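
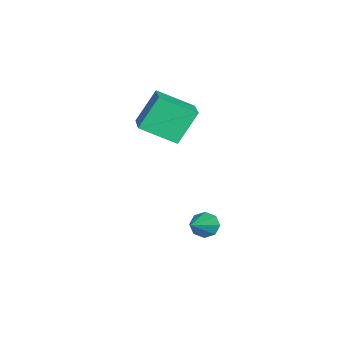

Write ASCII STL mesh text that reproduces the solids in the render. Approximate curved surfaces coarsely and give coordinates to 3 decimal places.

solid 
facet normal -0.816 0.183 -0.549
outer loop
vertex 1.293 2.122 -4.774
vertex 0.939 2.107 -4.253
vertex 1.251 2.555 -4.567
endloop
endfacet
facet normal 0.764 0.337 -0.550
outer loop
vertex 1.293 2.122 -4.774
vertex 1.251 2.555 -4.567
vertex 2.701 1.713 -3.067
endloop
endfacet
facet normal -0.816 0.184 -0.548
outer loop
vertex 1.251 2.555 -4.567
vertex 0.939 2.107 -4.253
vertex 1.027 2.727 -4.176
endloop
endfacet
facet normal 0.544 0.837 -0.056
outer loop
vertex 1.251 2.555 -4.567
vertex 1.027 2.727 -4.176
vertex 2.701 1.713 -3.067
endloop
endfacet
facet normal -0.816 0.184 -0.549
outer loop
vertex 1.027 2.727 -4.176
vertex 0.939 2.107 -4.253
vertex 0.751 2.535 -3.83
endloop
endfacet
facet normal 0.128 0.820 0.557
outer loop
vertex 1.027 2.727 -4.176
vertex 0.751 2.535 -3.83
vertex 2.701 1.713 -3.067
endloop
endfacet
facet normal -0.815 0.184 -0.549
outer loop
vertex 0.751 2.535 -3.83
vertex 0.939 2.107 -4.253
vertex 0.585 2.093 -3.732
endloop
endfacet
facet normal -0.238 0.295 0.926
outer loop
vertex 0.751 2.535 -3.83
vertex 0.585 2.093 -3.732
vertex 2.701 1.713 -3.067
endloop
endfacet
facet normal -0.816 0.182 -0.549
outer loop
vertex 0.585 2.093 -3.732
vertex 0.939 2.107 -4.253
vertex 0.627 1.66 -3.938
endloop
endfacet
facet normal -0.340 -0.431 0.836
outer loop
vertex 0.585 2.093 -3.732
vertex 0.627 1.66 -3.938
vertex 2.701 1.713 -3.067
endloop
endfacet
facet normal -0.816 0.182 -0.549
outer loop
vertex 0.627 1.66 -3.938
vertex 0.939 2.107 -4.253
vertex 0.852 1.488 -4.329
endloop
endfacet
facet normal -0.120 -0.932 0.341
outer loop
vertex 0.627 1.66 -3.938
vertex 0.852 1.488 -4.329
vertex 2.701 1.713 -3.067
endloop
endfacet
facet normal -0.816 0.182 -0.548
outer loop
vertex 0.852 1.488 -4.329
vertex 0.939 2.107 -4.253
vertex 1.127 1.68 -4.675
endloop
endfacet
facet normal 0.297 -0.915 -0.272
outer loop
vertex 0.852 1.488 -4.329
vertex 1.127 1.68 -4.675
vertex 2.701 1.713 -3.067
endloop
endfacet
facet normal -0.816 0.183 -0.549
outer loop
vertex 1.127 1.68 -4.675
vertex 0.939 2.107 -4.253
vertex 1.293 2.122 -4.774
endloop
endfacet
facet normal 0.662 -0.392 -0.640
outer loop
vertex 1.127 1.68 -4.675
vertex 1.293 2.122 -4.774
vertex 2.701 1.713 -3.067
endloop
endfacet
facet normal -0.349 0.436 0.830
outer loop
vertex -2.388 -0.193 1.41
vertex -0.974 0.093 1.854
vertex -2.44 1.373 0.566
endloop
endfacet
facet normal -0.937 -0.190 -0.294
outer loop
vertex -1.826 0.607 -0.894
vertex -2.388 -0.193 1.41
vertex -2.44 1.373 0.566
endloop
endfacet
facet normal -0.349 0.435 0.830
outer loop
vertex -2.44 1.373 0.566
vertex -0.974 0.093 1.854
vertex -1.026 1.659 1.011
endloop
endfacet
facet normal -0.029 0.880 -0.474
outer loop
vertex -1.026 1.659 1.011
vertex -1.826 0.607 -0.894
vertex -2.44 1.373 0.566
endloop
endfacet
facet normal 0.029 -0.880 0.474
outer loop
vertex -2.388 -0.193 1.41
vertex -0.36 -0.673 0.394
vertex -0.974 0.093 1.854
endloop
endfacet
facet normal -0.937 -0.190 -0.294
outer loop
vertex -1.774 -0.959 -0.051
vertex -2.388 -0.193 1.41
vertex -1.826 0.607 -0.894
endloop
endfacet
facet normal 0.029 -0.880 0.474
outer loop
vertex -1.774 -0.959 -0.051
vertex -0.36 -0.673 0.394
vertex -2.388 -0.193 1.41
endloop
endfacet
facet normal 0.937 0.190 0.294
outer loop
vertex -0.974 0.093 1.854
vertex -0.36 -0.673 0.394
vertex -1.026 1.659 1.011
endloop
endfacet
facet normal -0.029 0.880 -0.474
outer loop
vertex -0.412 0.893 -0.45
vertex -1.826 0.607 -0.894
vertex -1.026 1.659 1.011
endloop
endfacet
facet normal 0.937 0.190 0.294
outer loop
vertex -1.026 1.659 1.011
vertex -0.36 -0.673 0.394
vertex -0.412 0.893 -0.45
endloop
endfacet
facet normal 0.349 -0.435 -0.830
outer loop
vertex -0.412 0.893 -0.45
vertex -1.774 -0.959 -0.051
vertex -1.826 0.607 -0.894
endloop
endfacet
facet normal 0.349 -0.436 -0.830
outer loop
vertex -0.36 -0.673 0.394
vertex -1.774 -0.959 -0.051
vertex -0.412 0.893 -0.45
endloop
endfacet

endsolid


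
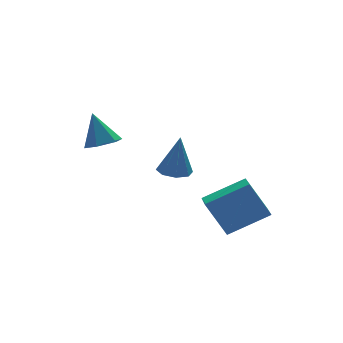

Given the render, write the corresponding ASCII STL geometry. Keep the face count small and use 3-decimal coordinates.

solid 
facet normal -0.137 0.009 -0.990
outer loop
vertex 0.423 -1.008 0.036
vertex -0.278 -1.381 0.13
vertex -0.043 -0.617 0.104
endloop
endfacet
facet normal 0.642 0.719 0.265
outer loop
vertex 0.423 -1.008 0.036
vertex -0.043 -0.617 0.104
vertex -0.002 -1.399 2.13
endloop
endfacet
facet normal -0.137 0.008 -0.991
outer loop
vertex -0.043 -0.617 0.104
vertex -0.278 -1.381 0.13
vertex -0.647 -0.674 0.187
endloop
endfacet
facet normal -0.038 0.932 0.361
outer loop
vertex -0.043 -0.617 0.104
vertex -0.647 -0.674 0.187
vertex -0.002 -1.399 2.13
endloop
endfacet
facet normal -0.136 0.009 -0.991
outer loop
vertex -0.647 -0.674 0.187
vertex -0.278 -1.381 0.13
vertex -1.035 -1.145 0.236
endloop
endfacet
facet normal -0.668 0.597 0.444
outer loop
vertex -0.647 -0.674 0.187
vertex -1.035 -1.145 0.236
vertex -0.002 -1.399 2.13
endloop
endfacet
facet normal -0.136 0.009 -0.991
outer loop
vertex -1.035 -1.145 0.236
vertex -0.278 -1.381 0.13
vertex -0.979 -1.754 0.223
endloop
endfacet
facet normal -0.879 -0.091 0.467
outer loop
vertex -1.035 -1.145 0.236
vertex -0.979 -1.754 0.223
vertex -0.002 -1.399 2.13
endloop
endfacet
facet normal -0.137 0.010 -0.991
outer loop
vertex -0.979 -1.754 0.223
vertex -0.278 -1.381 0.13
vertex -0.513 -2.145 0.155
endloop
endfacet
facet normal -0.548 -0.726 0.416
outer loop
vertex -0.979 -1.754 0.223
vertex -0.513 -2.145 0.155
vertex -0.002 -1.399 2.13
endloop
endfacet
facet normal -0.137 0.010 -0.991
outer loop
vertex -0.513 -2.145 0.155
vertex -0.278 -1.381 0.13
vertex 0.091 -2.089 0.072
endloop
endfacet
facet normal 0.131 -0.938 0.320
outer loop
vertex -0.513 -2.145 0.155
vertex 0.091 -2.089 0.072
vertex -0.002 -1.399 2.13
endloop
endfacet
facet normal -0.137 0.010 -0.991
outer loop
vertex 0.091 -2.089 0.072
vertex -0.278 -1.381 0.13
vertex 0.479 -1.618 0.023
endloop
endfacet
facet normal 0.762 -0.603 0.237
outer loop
vertex 0.091 -2.089 0.072
vertex 0.479 -1.618 0.023
vertex -0.002 -1.399 2.13
endloop
endfacet
facet normal -0.137 0.009 -0.990
outer loop
vertex 0.479 -1.618 0.023
vertex -0.278 -1.381 0.13
vertex 0.423 -1.008 0.036
endloop
endfacet
facet normal 0.973 0.085 0.213
outer loop
vertex 0.479 -1.618 0.023
vertex 0.423 -1.008 0.036
vertex -0.002 -1.399 2.13
endloop
endfacet
facet normal -0.390 0.319 0.864
outer loop
vertex 2.713 -2.583 -0.733
vertex 3.01 -1.523 -0.991
vertex 0.771 -2.278 -1.722
endloop
endfacet
facet normal -0.263 -0.937 0.228
outer loop
vertex 1.55 -2.917 -3.449
vertex 2.713 -2.583 -0.733
vertex 0.771 -2.278 -1.722
endloop
endfacet
facet normal -0.390 0.319 0.864
outer loop
vertex 0.771 -2.278 -1.722
vertex 3.01 -1.523 -0.991
vertex 1.068 -1.219 -1.979
endloop
endfacet
facet normal -0.883 0.138 -0.449
outer loop
vertex 1.068 -1.219 -1.979
vertex 1.55 -2.917 -3.449
vertex 0.771 -2.278 -1.722
endloop
endfacet
facet normal 0.883 -0.138 0.449
outer loop
vertex 2.713 -2.583 -0.733
vertex 3.789 -2.162 -2.718
vertex 3.01 -1.523 -0.991
endloop
endfacet
facet normal -0.263 -0.938 0.228
outer loop
vertex 3.492 -3.221 -2.461
vertex 2.713 -2.583 -0.733
vertex 1.55 -2.917 -3.449
endloop
endfacet
facet normal 0.883 -0.139 0.449
outer loop
vertex 3.492 -3.221 -2.461
vertex 3.789 -2.162 -2.718
vertex 2.713 -2.583 -0.733
endloop
endfacet
facet normal 0.263 0.937 -0.228
outer loop
vertex 3.01 -1.523 -0.991
vertex 3.789 -2.162 -2.718
vertex 1.068 -1.219 -1.979
endloop
endfacet
facet normal -0.883 0.138 -0.449
outer loop
vertex 1.847 -1.857 -3.707
vertex 1.55 -2.917 -3.449
vertex 1.068 -1.219 -1.979
endloop
endfacet
facet normal 0.263 0.938 -0.228
outer loop
vertex 1.068 -1.219 -1.979
vertex 3.789 -2.162 -2.718
vertex 1.847 -1.857 -3.707
endloop
endfacet
facet normal 0.390 -0.319 -0.864
outer loop
vertex 1.847 -1.857 -3.707
vertex 3.492 -3.221 -2.461
vertex 1.55 -2.917 -3.449
endloop
endfacet
facet normal 0.390 -0.319 -0.864
outer loop
vertex 3.789 -2.162 -2.718
vertex 3.492 -3.221 -2.461
vertex 1.847 -1.857 -3.707
endloop
endfacet
facet normal 0.125 -0.437 -0.891
outer loop
vertex -0.912 3.335 -0.143
vertex -1.798 3.386 -0.292
vertex -1.259 4.06 -0.547
endloop
endfacet
facet normal 0.790 0.540 0.291
outer loop
vertex -0.912 3.335 -0.143
vertex -1.259 4.06 -0.547
vertex -2.022 4.174 1.312
endloop
endfacet
facet normal 0.125 -0.437 -0.891
outer loop
vertex -1.259 4.06 -0.547
vertex -1.798 3.386 -0.292
vertex -2.145 4.111 -0.696
endloop
endfacet
facet normal 0.063 0.997 -0.035
outer loop
vertex -1.259 4.06 -0.547
vertex -2.145 4.111 -0.696
vertex -2.022 4.174 1.312
endloop
endfacet
facet normal 0.123 -0.437 -0.891
outer loop
vertex -2.145 4.111 -0.696
vertex -1.798 3.386 -0.292
vertex -2.684 3.438 -0.44
endloop
endfacet
facet normal -0.775 0.631 0.028
outer loop
vertex -2.145 4.111 -0.696
vertex -2.684 3.438 -0.44
vertex -2.022 4.174 1.312
endloop
endfacet
facet normal 0.123 -0.437 -0.891
outer loop
vertex -2.684 3.438 -0.44
vertex -1.798 3.386 -0.292
vertex -2.337 2.713 -0.036
endloop
endfacet
facet normal -0.888 -0.193 0.417
outer loop
vertex -2.684 3.438 -0.44
vertex -2.337 2.713 -0.036
vertex -2.022 4.174 1.312
endloop
endfacet
facet normal 0.124 -0.438 -0.890
outer loop
vertex -2.337 2.713 -0.036
vertex -1.798 3.386 -0.292
vertex -1.451 2.661 0.113
endloop
endfacet
facet normal -0.163 -0.650 0.742
outer loop
vertex -2.337 2.713 -0.036
vertex -1.451 2.661 0.113
vertex -2.022 4.174 1.312
endloop
endfacet
facet normal 0.125 -0.438 -0.890
outer loop
vertex -1.451 2.661 0.113
vertex -1.798 3.386 -0.292
vertex -0.912 3.335 -0.143
endloop
endfacet
facet normal 0.677 -0.283 0.680
outer loop
vertex -1.451 2.661 0.113
vertex -0.912 3.335 -0.143
vertex -2.022 4.174 1.312
endloop
endfacet

endsolid


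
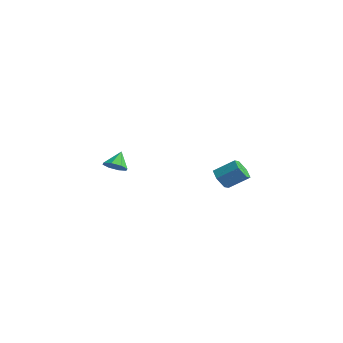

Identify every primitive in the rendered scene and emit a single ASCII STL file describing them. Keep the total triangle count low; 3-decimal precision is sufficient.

solid 
facet normal -0.466 -0.682 -0.564
outer loop
vertex 3.213 3.066 -0.813
vertex 2.628 3.234 -0.532
vertex 2.837 3.549 -1.086
endloop
endfacet
facet normal 0.684 0.126 -0.718
outer loop
vertex 3.213 3.066 -0.813
vertex 2.837 3.549 -1.086
vertex 3.796 3.918 -0.108
endloop
endfacet
facet normal 0.684 0.126 -0.718
outer loop
vertex 3.796 3.918 -0.108
vertex 2.837 3.549 -1.086
vertex 3.42 4.401 -0.381
endloop
endfacet
facet normal 0.466 0.682 0.564
outer loop
vertex 3.796 3.918 -0.108
vertex 3.42 4.401 -0.381
vertex 3.212 4.086 0.172
endloop
endfacet
facet normal -0.467 -0.681 -0.564
outer loop
vertex 2.837 3.549 -1.086
vertex 2.628 3.234 -0.532
vertex 2.253 3.717 -0.805
endloop
endfacet
facet normal -0.145 0.688 -0.712
outer loop
vertex 2.837 3.549 -1.086
vertex 2.253 3.717 -0.805
vertex 3.42 4.401 -0.381
endloop
endfacet
facet normal -0.145 0.688 -0.712
outer loop
vertex 3.42 4.401 -0.381
vertex 2.253 3.717 -0.805
vertex 2.836 4.569 -0.1
endloop
endfacet
facet normal 0.467 0.681 0.564
outer loop
vertex 3.42 4.401 -0.381
vertex 2.836 4.569 -0.1
vertex 3.212 4.086 0.172
endloop
endfacet
facet normal -0.466 -0.681 -0.564
outer loop
vertex 2.253 3.717 -0.805
vertex 2.628 3.234 -0.532
vertex 2.044 3.402 -0.252
endloop
endfacet
facet normal -0.828 0.561 0.007
outer loop
vertex 2.253 3.717 -0.805
vertex 2.044 3.402 -0.252
vertex 2.836 4.569 -0.1
endloop
endfacet
facet normal -0.828 0.561 0.007
outer loop
vertex 2.836 4.569 -0.1
vertex 2.044 3.402 -0.252
vertex 2.627 4.254 0.453
endloop
endfacet
facet normal 0.467 0.681 0.564
outer loop
vertex 2.836 4.569 -0.1
vertex 2.627 4.254 0.453
vertex 3.212 4.086 0.172
endloop
endfacet
facet normal -0.466 -0.682 -0.564
outer loop
vertex 2.044 3.402 -0.252
vertex 2.628 3.234 -0.532
vertex 2.42 2.919 0.021
endloop
endfacet
facet normal -0.684 -0.126 0.718
outer loop
vertex 2.044 3.402 -0.252
vertex 2.42 2.919 0.021
vertex 2.627 4.254 0.453
endloop
endfacet
facet normal -0.684 -0.126 0.718
outer loop
vertex 2.627 4.254 0.453
vertex 2.42 2.919 0.021
vertex 3.003 3.771 0.726
endloop
endfacet
facet normal 0.466 0.682 0.564
outer loop
vertex 2.627 4.254 0.453
vertex 3.003 3.771 0.726
vertex 3.212 4.086 0.172
endloop
endfacet
facet normal -0.467 -0.681 -0.564
outer loop
vertex 2.42 2.919 0.021
vertex 2.628 3.234 -0.532
vertex 3.004 2.751 -0.26
endloop
endfacet
facet normal 0.145 -0.688 0.712
outer loop
vertex 2.42 2.919 0.021
vertex 3.004 2.751 -0.26
vertex 3.003 3.771 0.726
endloop
endfacet
facet normal 0.145 -0.688 0.712
outer loop
vertex 3.003 3.771 0.726
vertex 3.004 2.751 -0.26
vertex 3.587 3.603 0.445
endloop
endfacet
facet normal 0.467 0.681 0.564
outer loop
vertex 3.003 3.771 0.726
vertex 3.587 3.603 0.445
vertex 3.212 4.086 0.172
endloop
endfacet
facet normal -0.467 -0.681 -0.564
outer loop
vertex 3.004 2.751 -0.26
vertex 2.628 3.234 -0.532
vertex 3.213 3.066 -0.813
endloop
endfacet
facet normal 0.828 -0.561 -0.007
outer loop
vertex 3.004 2.751 -0.26
vertex 3.213 3.066 -0.813
vertex 3.587 3.603 0.445
endloop
endfacet
facet normal 0.828 -0.561 -0.007
outer loop
vertex 3.587 3.603 0.445
vertex 3.213 3.066 -0.813
vertex 3.796 3.918 -0.108
endloop
endfacet
facet normal 0.466 0.681 0.564
outer loop
vertex 3.587 3.603 0.445
vertex 3.796 3.918 -0.108
vertex 3.212 4.086 0.172
endloop
endfacet
facet normal 0.332 -0.544 -0.771
outer loop
vertex -3.146 1.027 -1.098
vertex -3.772 1.019 -1.362
vertex -3.232 1.428 -1.418
endloop
endfacet
facet normal 0.632 0.561 0.534
outer loop
vertex -3.146 1.027 -1.098
vertex -3.232 1.428 -1.418
vertex -4.128 1.601 -0.538
endloop
endfacet
facet normal 0.333 -0.545 -0.770
outer loop
vertex -3.232 1.428 -1.418
vertex -3.772 1.019 -1.362
vertex -3.635 1.589 -1.706
endloop
endfacet
facet normal 0.296 0.948 0.115
outer loop
vertex -3.232 1.428 -1.418
vertex -3.635 1.589 -1.706
vertex -4.128 1.601 -0.538
endloop
endfacet
facet normal 0.332 -0.545 -0.770
outer loop
vertex -3.635 1.589 -1.706
vertex -3.772 1.019 -1.362
vertex -4.118 1.416 -1.792
endloop
endfacet
facet normal -0.311 0.940 -0.141
outer loop
vertex -3.635 1.589 -1.706
vertex -4.118 1.416 -1.792
vertex -4.128 1.601 -0.538
endloop
endfacet
facet normal 0.332 -0.545 -0.770
outer loop
vertex -4.118 1.416 -1.792
vertex -3.772 1.019 -1.362
vertex -4.399 1.01 -1.626
endloop
endfacet
facet normal -0.835 0.543 -0.087
outer loop
vertex -4.118 1.416 -1.792
vertex -4.399 1.01 -1.626
vertex -4.128 1.601 -0.538
endloop
endfacet
facet normal 0.332 -0.545 -0.770
outer loop
vertex -4.399 1.01 -1.626
vertex -3.772 1.019 -1.362
vertex -4.313 0.61 -1.306
endloop
endfacet
facet normal -0.969 -0.011 0.247
outer loop
vertex -4.399 1.01 -1.626
vertex -4.313 0.61 -1.306
vertex -4.128 1.601 -0.538
endloop
endfacet
facet normal 0.332 -0.544 -0.770
outer loop
vertex -4.313 0.61 -1.306
vertex -3.772 1.019 -1.362
vertex -3.91 0.448 -1.018
endloop
endfacet
facet normal -0.634 -0.396 0.664
outer loop
vertex -4.313 0.61 -1.306
vertex -3.91 0.448 -1.018
vertex -4.128 1.601 -0.538
endloop
endfacet
facet normal 0.332 -0.544 -0.770
outer loop
vertex -3.91 0.448 -1.018
vertex -3.772 1.019 -1.362
vertex -3.427 0.621 -0.932
endloop
endfacet
facet normal -0.025 -0.388 0.921
outer loop
vertex -3.91 0.448 -1.018
vertex -3.427 0.621 -0.932
vertex -4.128 1.601 -0.538
endloop
endfacet
facet normal 0.332 -0.545 -0.770
outer loop
vertex -3.427 0.621 -0.932
vertex -3.772 1.019 -1.362
vertex -3.146 1.027 -1.098
endloop
endfacet
facet normal 0.499 0.009 0.866
outer loop
vertex -3.427 0.621 -0.932
vertex -3.146 1.027 -1.098
vertex -4.128 1.601 -0.538
endloop
endfacet

endsolid


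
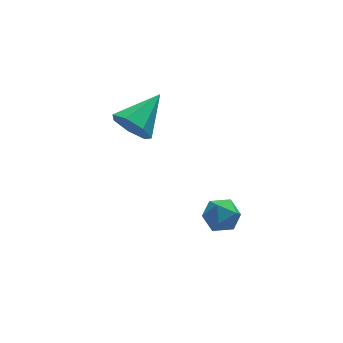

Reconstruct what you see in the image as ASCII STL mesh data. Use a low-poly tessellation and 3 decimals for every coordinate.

solid 
facet normal 0.372 -0.109 0.922
outer loop
vertex 2.138 -2.866 -2.583
vertex 1.393 -3.291 -2.333
vertex 2.081 -3.754 -2.665
endloop
endfacet
facet normal 0.894 -0.098 0.437
outer loop
vertex 2.138 -2.866 -2.583
vertex 2.081 -3.754 -2.665
vertex 2.453 -3.268 -3.317
endloop
endfacet
facet normal 0.851 0.519 0.081
outer loop
vertex 2.138 -2.866 -2.583
vertex 2.453 -3.268 -3.317
vertex 1.994 -2.505 -3.388
endloop
endfacet
facet normal 0.302 0.889 0.345
outer loop
vertex 2.138 -2.866 -2.583
vertex 1.994 -2.505 -3.388
vertex 1.339 -2.518 -2.78
endloop
endfacet
facet normal 0.005 0.501 0.866
outer loop
vertex 2.138 -2.866 -2.583
vertex 1.339 -2.518 -2.78
vertex 1.393 -3.291 -2.333
endloop
endfacet
facet normal 0.777 -0.629 -0.025
outer loop
vertex 2.453 -3.268 -3.317
vertex 2.081 -3.754 -2.665
vertex 1.901 -3.942 -3.52
endloop
endfacet
facet normal -0.069 -0.647 0.759
outer loop
vertex 2.081 -3.754 -2.665
vertex 1.393 -3.291 -2.333
vertex 1.246 -3.955 -2.912
endloop
endfacet
facet normal -0.661 0.340 0.668
outer loop
vertex 1.393 -3.291 -2.333
vertex 1.339 -2.518 -2.78
vertex 0.787 -3.192 -2.983
endloop
endfacet
facet normal -0.181 0.968 -0.175
outer loop
vertex 1.339 -2.518 -2.78
vertex 1.994 -2.505 -3.388
vertex 1.159 -2.706 -3.635
endloop
endfacet
facet normal 0.707 0.369 -0.603
outer loop
vertex 1.994 -2.505 -3.388
vertex 2.453 -3.268 -3.317
vertex 1.847 -3.169 -3.967
endloop
endfacet
facet normal -0.302 -0.889 -0.345
outer loop
vertex 1.102 -3.594 -3.717
vertex 1.901 -3.942 -3.52
vertex 1.246 -3.955 -2.912
endloop
endfacet
facet normal -0.851 -0.519 -0.081
outer loop
vertex 1.102 -3.594 -3.717
vertex 1.246 -3.955 -2.912
vertex 0.787 -3.192 -2.983
endloop
endfacet
facet normal -0.894 0.098 -0.437
outer loop
vertex 1.102 -3.594 -3.717
vertex 0.787 -3.192 -2.983
vertex 1.159 -2.706 -3.635
endloop
endfacet
facet normal -0.372 0.109 -0.922
outer loop
vertex 1.102 -3.594 -3.717
vertex 1.159 -2.706 -3.635
vertex 1.847 -3.169 -3.967
endloop
endfacet
facet normal -0.005 -0.501 -0.866
outer loop
vertex 1.102 -3.594 -3.717
vertex 1.847 -3.169 -3.967
vertex 1.901 -3.942 -3.52
endloop
endfacet
facet normal 0.181 -0.968 0.175
outer loop
vertex 1.246 -3.955 -2.912
vertex 1.901 -3.942 -3.52
vertex 2.081 -3.754 -2.665
endloop
endfacet
facet normal -0.707 -0.369 0.603
outer loop
vertex 0.787 -3.192 -2.983
vertex 1.246 -3.955 -2.912
vertex 1.393 -3.291 -2.333
endloop
endfacet
facet normal -0.777 0.629 0.025
outer loop
vertex 1.159 -2.706 -3.635
vertex 0.787 -3.192 -2.983
vertex 1.339 -2.518 -2.78
endloop
endfacet
facet normal 0.069 0.647 -0.759
outer loop
vertex 1.847 -3.169 -3.967
vertex 1.159 -2.706 -3.635
vertex 1.994 -2.505 -3.388
endloop
endfacet
facet normal 0.661 -0.340 -0.668
outer loop
vertex 1.901 -3.942 -3.52
vertex 1.847 -3.169 -3.967
vertex 2.453 -3.268 -3.317
endloop
endfacet
facet normal -0.755 -0.494 -0.430
outer loop
vertex -0.08 1.907 -2.064
vertex -0.642 1.998 -1.182
vertex -0.602 2.652 -2.003
endloop
endfacet
facet normal 0.595 0.471 -0.651
outer loop
vertex -0.08 1.907 -2.064
vertex -0.602 2.652 -2.003
vertex 0.982 3.062 -0.258
endloop
endfacet
facet normal -0.755 -0.494 -0.431
outer loop
vertex -0.602 2.652 -2.003
vertex -0.642 1.998 -1.182
vertex -1.154 2.904 -1.324
endloop
endfacet
facet normal 0.075 0.953 -0.292
outer loop
vertex -0.602 2.652 -2.003
vertex -1.154 2.904 -1.324
vertex 0.982 3.062 -0.258
endloop
endfacet
facet normal -0.756 -0.494 -0.430
outer loop
vertex -1.154 2.904 -1.324
vertex -0.642 1.998 -1.182
vertex -1.321 2.475 -0.537
endloop
endfacet
facet normal -0.272 0.868 0.416
outer loop
vertex -1.154 2.904 -1.324
vertex -1.321 2.475 -0.537
vertex 0.982 3.062 -0.258
endloop
endfacet
facet normal -0.756 -0.494 -0.430
outer loop
vertex -1.321 2.475 -0.537
vertex -0.642 1.998 -1.182
vertex -0.976 1.687 -0.237
endloop
endfacet
facet normal -0.185 0.278 0.943
outer loop
vertex -1.321 2.475 -0.537
vertex -0.976 1.687 -0.237
vertex 0.982 3.062 -0.258
endloop
endfacet
facet normal -0.756 -0.494 -0.430
outer loop
vertex -0.976 1.687 -0.237
vertex -0.642 1.998 -1.182
vertex -0.38 1.133 -0.648
endloop
endfacet
facet normal 0.269 -0.370 0.889
outer loop
vertex -0.976 1.687 -0.237
vertex -0.38 1.133 -0.648
vertex 0.982 3.062 -0.258
endloop
endfacet
facet normal -0.755 -0.495 -0.431
outer loop
vertex -0.38 1.133 -0.648
vertex -0.642 1.998 -1.182
vertex 0.019 1.232 -1.461
endloop
endfacet
facet normal 0.751 -0.590 0.297
outer loop
vertex -0.38 1.133 -0.648
vertex 0.019 1.232 -1.461
vertex 0.982 3.062 -0.258
endloop
endfacet
facet normal -0.755 -0.495 -0.430
outer loop
vertex 0.019 1.232 -1.461
vertex -0.642 1.998 -1.182
vertex -0.08 1.907 -2.064
endloop
endfacet
facet normal 0.896 -0.216 -0.389
outer loop
vertex 0.019 1.232 -1.461
vertex -0.08 1.907 -2.064
vertex 0.982 3.062 -0.258
endloop
endfacet

endsolid


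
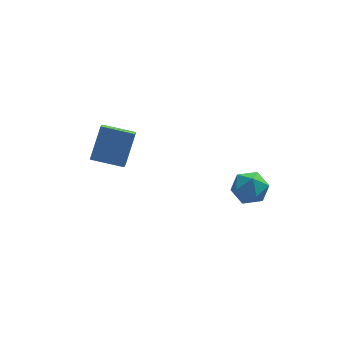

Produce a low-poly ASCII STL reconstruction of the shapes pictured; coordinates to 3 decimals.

solid 
facet normal -0.937 0.293 0.188
outer loop
vertex -4.226 2.962 0.849
vertex -4.074 3.898 0.147
vertex -4.834 1.96 -0.621
endloop
endfacet
facet normal -0.129 -0.794 0.594
outer loop
vertex -3.306 1.482 -0.927
vertex -4.226 2.962 0.849
vertex -4.834 1.96 -0.621
endloop
endfacet
facet normal -0.937 0.293 0.188
outer loop
vertex -4.834 1.96 -0.621
vertex -4.074 3.898 0.147
vertex -4.682 2.896 -1.323
endloop
endfacet
facet normal -0.323 -0.534 -0.781
outer loop
vertex -4.682 2.896 -1.323
vertex -3.306 1.482 -0.927
vertex -4.834 1.96 -0.621
endloop
endfacet
facet normal 0.323 0.534 0.781
outer loop
vertex -4.226 2.962 0.849
vertex -2.546 3.42 -0.159
vertex -4.074 3.898 0.147
endloop
endfacet
facet normal -0.129 -0.794 0.594
outer loop
vertex -2.698 2.484 0.543
vertex -4.226 2.962 0.849
vertex -3.306 1.482 -0.927
endloop
endfacet
facet normal 0.323 0.534 0.781
outer loop
vertex -2.698 2.484 0.543
vertex -2.546 3.42 -0.159
vertex -4.226 2.962 0.849
endloop
endfacet
facet normal 0.129 0.794 -0.594
outer loop
vertex -4.074 3.898 0.147
vertex -2.546 3.42 -0.159
vertex -4.682 2.896 -1.323
endloop
endfacet
facet normal -0.323 -0.534 -0.781
outer loop
vertex -3.154 2.418 -1.629
vertex -3.306 1.482 -0.927
vertex -4.682 2.896 -1.323
endloop
endfacet
facet normal 0.129 0.794 -0.594
outer loop
vertex -4.682 2.896 -1.323
vertex -2.546 3.42 -0.159
vertex -3.154 2.418 -1.629
endloop
endfacet
facet normal 0.937 -0.293 -0.188
outer loop
vertex -3.154 2.418 -1.629
vertex -2.698 2.484 0.543
vertex -3.306 1.482 -0.927
endloop
endfacet
facet normal 0.937 -0.293 -0.188
outer loop
vertex -2.546 3.42 -0.159
vertex -2.698 2.484 0.543
vertex -3.154 2.418 -1.629
endloop
endfacet
facet normal -0.004 0.377 0.926
outer loop
vertex 1.456 -1.573 0.818
vertex 2.056 -2.25 1.096
vertex 2.39 -1.429 0.763
endloop
endfacet
facet normal -0.111 0.890 0.442
outer loop
vertex 1.456 -1.573 0.818
vertex 2.39 -1.429 0.763
vertex 1.826 -1.149 0.057
endloop
endfacet
facet normal -0.691 0.720 0.065
outer loop
vertex 1.456 -1.573 0.818
vertex 1.826 -1.149 0.057
vertex 1.143 -1.796 -0.047
endloop
endfacet
facet normal -0.944 0.100 0.316
outer loop
vertex 1.456 -1.573 0.818
vertex 1.143 -1.796 -0.047
vertex 1.286 -2.477 0.595
endloop
endfacet
facet normal -0.519 -0.112 0.848
outer loop
vertex 1.456 -1.573 0.818
vertex 1.286 -2.477 0.595
vertex 2.056 -2.25 1.096
endloop
endfacet
facet normal 0.447 0.895 -0.002
outer loop
vertex 1.826 -1.149 0.057
vertex 2.39 -1.429 0.763
vertex 2.654 -1.563 -0.135
endloop
endfacet
facet normal 0.621 0.064 0.781
outer loop
vertex 2.39 -1.429 0.763
vertex 2.056 -2.25 1.096
vertex 2.797 -2.244 0.507
endloop
endfacet
facet normal -0.211 -0.726 0.654
outer loop
vertex 2.056 -2.25 1.096
vertex 1.286 -2.477 0.595
vertex 2.114 -2.891 0.403
endloop
endfacet
facet normal -0.900 -0.384 -0.207
outer loop
vertex 1.286 -2.477 0.595
vertex 1.143 -1.796 -0.047
vertex 1.55 -2.611 -0.303
endloop
endfacet
facet normal -0.492 0.618 -0.613
outer loop
vertex 1.143 -1.796 -0.047
vertex 1.826 -1.149 0.057
vertex 1.884 -1.79 -0.636
endloop
endfacet
facet normal 0.944 -0.100 -0.316
outer loop
vertex 2.484 -2.467 -0.358
vertex 2.654 -1.563 -0.135
vertex 2.797 -2.244 0.507
endloop
endfacet
facet normal 0.691 -0.720 -0.065
outer loop
vertex 2.484 -2.467 -0.358
vertex 2.797 -2.244 0.507
vertex 2.114 -2.891 0.403
endloop
endfacet
facet normal 0.111 -0.890 -0.442
outer loop
vertex 2.484 -2.467 -0.358
vertex 2.114 -2.891 0.403
vertex 1.55 -2.611 -0.303
endloop
endfacet
facet normal 0.004 -0.377 -0.926
outer loop
vertex 2.484 -2.467 -0.358
vertex 1.55 -2.611 -0.303
vertex 1.884 -1.79 -0.636
endloop
endfacet
facet normal 0.519 0.112 -0.848
outer loop
vertex 2.484 -2.467 -0.358
vertex 1.884 -1.79 -0.636
vertex 2.654 -1.563 -0.135
endloop
endfacet
facet normal 0.900 0.384 0.207
outer loop
vertex 2.797 -2.244 0.507
vertex 2.654 -1.563 -0.135
vertex 2.39 -1.429 0.763
endloop
endfacet
facet normal 0.492 -0.618 0.613
outer loop
vertex 2.114 -2.891 0.403
vertex 2.797 -2.244 0.507
vertex 2.056 -2.25 1.096
endloop
endfacet
facet normal -0.447 -0.895 0.002
outer loop
vertex 1.55 -2.611 -0.303
vertex 2.114 -2.891 0.403
vertex 1.286 -2.477 0.595
endloop
endfacet
facet normal -0.621 -0.064 -0.781
outer loop
vertex 1.884 -1.79 -0.636
vertex 1.55 -2.611 -0.303
vertex 1.143 -1.796 -0.047
endloop
endfacet
facet normal 0.211 0.726 -0.654
outer loop
vertex 2.654 -1.563 -0.135
vertex 1.884 -1.79 -0.636
vertex 1.826 -1.149 0.057
endloop
endfacet

endsolid


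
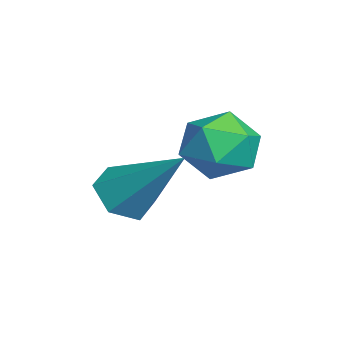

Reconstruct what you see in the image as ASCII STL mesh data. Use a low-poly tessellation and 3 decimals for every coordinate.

solid 
facet normal -0.452 -0.566 -0.690
outer loop
vertex -1.347 0.416 0.747
vertex -1.654 0.203 1.123
vertex -1.812 0.64 0.868
endloop
endfacet
facet normal 0.292 0.847 -0.444
outer loop
vertex -1.347 0.416 0.747
vertex -1.812 0.64 0.868
vertex -1.006 1.017 2.117
endloop
endfacet
facet normal -0.449 -0.566 -0.692
outer loop
vertex -1.812 0.64 0.868
vertex -1.654 0.203 1.123
vertex -2.12 0.426 1.243
endloop
endfacet
facet normal -0.510 0.857 0.070
outer loop
vertex -1.812 0.64 0.868
vertex -2.12 0.426 1.243
vertex -1.006 1.017 2.117
endloop
endfacet
facet normal -0.449 -0.566 -0.692
outer loop
vertex -2.12 0.426 1.243
vertex -1.654 0.203 1.123
vertex -1.962 -0.011 1.498
endloop
endfacet
facet normal -0.665 0.182 0.724
outer loop
vertex -2.12 0.426 1.243
vertex -1.962 -0.011 1.498
vertex -1.006 1.017 2.117
endloop
endfacet
facet normal -0.450 -0.565 -0.692
outer loop
vertex -1.962 -0.011 1.498
vertex -1.654 0.203 1.123
vertex -1.497 -0.234 1.378
endloop
endfacet
facet normal -0.018 -0.503 0.864
outer loop
vertex -1.962 -0.011 1.498
vertex -1.497 -0.234 1.378
vertex -1.006 1.017 2.117
endloop
endfacet
facet normal -0.451 -0.565 -0.691
outer loop
vertex -1.497 -0.234 1.378
vertex -1.654 0.203 1.123
vertex -1.189 -0.021 1.003
endloop
endfacet
facet normal 0.783 -0.514 0.351
outer loop
vertex -1.497 -0.234 1.378
vertex -1.189 -0.021 1.003
vertex -1.006 1.017 2.117
endloop
endfacet
facet normal -0.451 -0.567 -0.689
outer loop
vertex -1.189 -0.021 1.003
vertex -1.654 0.203 1.123
vertex -1.347 0.416 0.747
endloop
endfacet
facet normal 0.939 0.161 -0.304
outer loop
vertex -1.189 -0.021 1.003
vertex -1.347 0.416 0.747
vertex -1.006 1.017 2.117
endloop
endfacet
facet normal -0.678 0.563 0.473
outer loop
vertex -1.59 1.582 2.403
vertex -1.201 1.636 2.896
vertex -1.177 2.058 2.428
endloop
endfacet
facet normal -0.728 0.644 -0.234
outer loop
vertex -1.59 1.582 2.403
vertex -1.177 2.058 2.428
vertex -1.273 1.752 1.885
endloop
endfacet
facet normal -0.854 0.005 -0.521
outer loop
vertex -1.59 1.582 2.403
vertex -1.273 1.752 1.885
vertex -1.357 1.141 2.017
endloop
endfacet
facet normal -0.881 -0.473 0.009
outer loop
vertex -1.59 1.582 2.403
vertex -1.357 1.141 2.017
vertex -1.312 1.069 2.642
endloop
endfacet
facet normal -0.772 -0.128 0.623
outer loop
vertex -1.59 1.582 2.403
vertex -1.312 1.069 2.642
vertex -1.201 1.636 2.896
endloop
endfacet
facet normal -0.097 0.874 -0.476
outer loop
vertex -1.273 1.752 1.885
vertex -1.177 2.058 2.428
vertex -0.688 1.911 2.058
endloop
endfacet
facet normal -0.015 0.743 0.669
outer loop
vertex -1.177 2.058 2.428
vertex -1.201 1.636 2.896
vertex -0.643 1.839 2.683
endloop
endfacet
facet normal -0.167 -0.376 0.912
outer loop
vertex -1.201 1.636 2.896
vertex -1.312 1.069 2.642
vertex -0.727 1.228 2.815
endloop
endfacet
facet normal -0.344 -0.935 -0.083
outer loop
vertex -1.312 1.069 2.642
vertex -1.357 1.141 2.017
vertex -0.823 0.922 2.272
endloop
endfacet
facet normal -0.300 -0.162 -0.940
outer loop
vertex -1.357 1.141 2.017
vertex -1.273 1.752 1.885
vertex -0.799 1.344 1.804
endloop
endfacet
facet normal 0.881 0.473 -0.009
outer loop
vertex -0.41 1.398 2.297
vertex -0.688 1.911 2.058
vertex -0.643 1.839 2.683
endloop
endfacet
facet normal 0.854 -0.005 0.521
outer loop
vertex -0.41 1.398 2.297
vertex -0.643 1.839 2.683
vertex -0.727 1.228 2.815
endloop
endfacet
facet normal 0.728 -0.644 0.234
outer loop
vertex -0.41 1.398 2.297
vertex -0.727 1.228 2.815
vertex -0.823 0.922 2.272
endloop
endfacet
facet normal 0.678 -0.563 -0.473
outer loop
vertex -0.41 1.398 2.297
vertex -0.823 0.922 2.272
vertex -0.799 1.344 1.804
endloop
endfacet
facet normal 0.772 0.128 -0.623
outer loop
vertex -0.41 1.398 2.297
vertex -0.799 1.344 1.804
vertex -0.688 1.911 2.058
endloop
endfacet
facet normal 0.344 0.935 0.083
outer loop
vertex -0.643 1.839 2.683
vertex -0.688 1.911 2.058
vertex -1.177 2.058 2.428
endloop
endfacet
facet normal 0.300 0.162 0.940
outer loop
vertex -0.727 1.228 2.815
vertex -0.643 1.839 2.683
vertex -1.201 1.636 2.896
endloop
endfacet
facet normal 0.097 -0.874 0.476
outer loop
vertex -0.823 0.922 2.272
vertex -0.727 1.228 2.815
vertex -1.312 1.069 2.642
endloop
endfacet
facet normal 0.015 -0.743 -0.669
outer loop
vertex -0.799 1.344 1.804
vertex -0.823 0.922 2.272
vertex -1.357 1.141 2.017
endloop
endfacet
facet normal 0.167 0.376 -0.912
outer loop
vertex -0.688 1.911 2.058
vertex -0.799 1.344 1.804
vertex -1.273 1.752 1.885
endloop
endfacet

endsolid


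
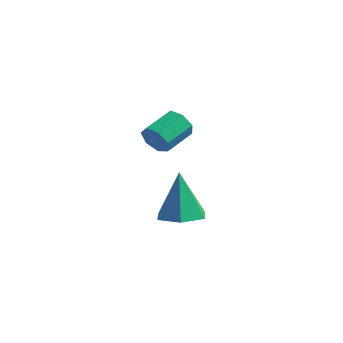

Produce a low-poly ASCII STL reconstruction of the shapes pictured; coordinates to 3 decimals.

solid 
facet normal -0.150 -0.953 -0.262
outer loop
vertex -1.26 0.242 1.129
vertex -1.558 0.459 0.51
vertex -0.867 0.312 0.649
endloop
endfacet
facet normal 0.763 -0.279 0.584
outer loop
vertex -1.26 0.242 1.129
vertex -0.867 0.312 0.649
vertex -1.044 1.625 1.508
endloop
endfacet
facet normal 0.762 -0.280 0.584
outer loop
vertex -1.044 1.625 1.508
vertex -0.867 0.312 0.649
vertex -0.65 1.695 1.028
endloop
endfacet
facet normal 0.149 0.954 0.261
outer loop
vertex -1.044 1.625 1.508
vertex -0.65 1.695 1.028
vertex -1.342 1.841 0.89
endloop
endfacet
facet normal -0.150 -0.953 -0.262
outer loop
vertex -0.867 0.312 0.649
vertex -1.558 0.459 0.51
vertex -0.994 0.493 0.064
endloop
endfacet
facet normal 0.968 -0.087 -0.237
outer loop
vertex -0.867 0.312 0.649
vertex -0.994 0.493 0.064
vertex -0.65 1.695 1.028
endloop
endfacet
facet normal 0.967 -0.086 -0.238
outer loop
vertex -0.65 1.695 1.028
vertex -0.994 0.493 0.064
vertex -0.778 1.875 0.443
endloop
endfacet
facet normal 0.149 0.954 0.261
outer loop
vertex -0.65 1.695 1.028
vertex -0.778 1.875 0.443
vertex -1.342 1.841 0.89
endloop
endfacet
facet normal -0.149 -0.954 -0.261
outer loop
vertex -0.994 0.493 0.064
vertex -1.558 0.459 0.51
vertex -1.546 0.647 -0.184
endloop
endfacet
facet normal 0.443 0.172 -0.880
outer loop
vertex -0.994 0.493 0.064
vertex -1.546 0.647 -0.184
vertex -0.778 1.875 0.443
endloop
endfacet
facet normal 0.443 0.172 -0.880
outer loop
vertex -0.778 1.875 0.443
vertex -1.546 0.647 -0.184
vertex -1.33 2.03 0.195
endloop
endfacet
facet normal 0.150 0.953 0.262
outer loop
vertex -0.778 1.875 0.443
vertex -1.33 2.03 0.195
vertex -1.342 1.841 0.89
endloop
endfacet
facet normal -0.150 -0.954 -0.261
outer loop
vertex -1.546 0.647 -0.184
vertex -1.558 0.459 0.51
vertex -2.107 0.66 0.09
endloop
endfacet
facet normal -0.413 0.300 -0.860
outer loop
vertex -1.546 0.647 -0.184
vertex -2.107 0.66 0.09
vertex -1.33 2.03 0.195
endloop
endfacet
facet normal -0.413 0.300 -0.860
outer loop
vertex -1.33 2.03 0.195
vertex -2.107 0.66 0.09
vertex -1.891 2.043 0.469
endloop
endfacet
facet normal 0.150 0.953 0.262
outer loop
vertex -1.33 2.03 0.195
vertex -1.891 2.043 0.469
vertex -1.342 1.841 0.89
endloop
endfacet
facet normal -0.149 -0.954 -0.262
outer loop
vertex -2.107 0.66 0.09
vertex -1.558 0.459 0.51
vertex -2.255 0.521 0.681
endloop
endfacet
facet normal -0.960 0.203 -0.193
outer loop
vertex -2.107 0.66 0.09
vertex -2.255 0.521 0.681
vertex -1.891 2.043 0.469
endloop
endfacet
facet normal -0.960 0.203 -0.191
outer loop
vertex -1.891 2.043 0.469
vertex -2.255 0.521 0.681
vertex -2.038 1.904 1.06
endloop
endfacet
facet normal 0.150 0.953 0.262
outer loop
vertex -1.891 2.043 0.469
vertex -2.038 1.904 1.06
vertex -1.342 1.841 0.89
endloop
endfacet
facet normal -0.149 -0.954 -0.262
outer loop
vertex -2.255 0.521 0.681
vertex -1.558 0.459 0.51
vertex -1.878 0.335 1.144
endloop
endfacet
facet normal -0.784 -0.047 0.619
outer loop
vertex -2.255 0.521 0.681
vertex -1.878 0.335 1.144
vertex -2.038 1.904 1.06
endloop
endfacet
facet normal -0.785 -0.047 0.618
outer loop
vertex -2.038 1.904 1.06
vertex -1.878 0.335 1.144
vertex -1.662 1.718 1.523
endloop
endfacet
facet normal 0.150 0.954 0.261
outer loop
vertex -2.038 1.904 1.06
vertex -1.662 1.718 1.523
vertex -1.342 1.841 0.89
endloop
endfacet
facet normal -0.150 -0.953 -0.262
outer loop
vertex -1.878 0.335 1.144
vertex -1.558 0.459 0.51
vertex -1.26 0.242 1.129
endloop
endfacet
facet normal -0.016 -0.262 0.965
outer loop
vertex -1.878 0.335 1.144
vertex -1.26 0.242 1.129
vertex -1.662 1.718 1.523
endloop
endfacet
facet normal -0.016 -0.262 0.965
outer loop
vertex -1.662 1.718 1.523
vertex -1.26 0.242 1.129
vertex -1.044 1.625 1.508
endloop
endfacet
facet normal 0.150 0.954 0.261
outer loop
vertex -1.662 1.718 1.523
vertex -1.044 1.625 1.508
vertex -1.342 1.841 0.89
endloop
endfacet
facet normal 0.189 -0.221 -0.957
outer loop
vertex 3.054 -3.294 -0.179
vertex 2.102 -3.344 -0.356
vertex 2.571 -2.501 -0.458
endloop
endfacet
facet normal 0.708 0.575 0.409
outer loop
vertex 3.054 -3.294 -0.179
vertex 2.571 -2.501 -0.458
vertex 1.718 -2.896 1.576
endloop
endfacet
facet normal 0.190 -0.221 -0.956
outer loop
vertex 2.571 -2.501 -0.458
vertex 2.102 -3.344 -0.356
vertex 1.618 -2.55 -0.636
endloop
endfacet
facet normal -0.080 0.984 0.158
outer loop
vertex 2.571 -2.501 -0.458
vertex 1.618 -2.55 -0.636
vertex 1.718 -2.896 1.576
endloop
endfacet
facet normal 0.190 -0.221 -0.956
outer loop
vertex 1.618 -2.55 -0.636
vertex 2.102 -3.344 -0.356
vertex 1.149 -3.393 -0.534
endloop
endfacet
facet normal -0.862 0.494 0.116
outer loop
vertex 1.618 -2.55 -0.636
vertex 1.149 -3.393 -0.534
vertex 1.718 -2.896 1.576
endloop
endfacet
facet normal 0.190 -0.222 -0.956
outer loop
vertex 1.149 -3.393 -0.534
vertex 2.102 -3.344 -0.356
vertex 1.633 -4.186 -0.254
endloop
endfacet
facet normal -0.854 -0.406 0.326
outer loop
vertex 1.149 -3.393 -0.534
vertex 1.633 -4.186 -0.254
vertex 1.718 -2.896 1.576
endloop
endfacet
facet normal 0.189 -0.221 -0.957
outer loop
vertex 1.633 -4.186 -0.254
vertex 2.102 -3.344 -0.356
vertex 2.585 -4.137 -0.077
endloop
endfacet
facet normal -0.065 -0.814 0.577
outer loop
vertex 1.633 -4.186 -0.254
vertex 2.585 -4.137 -0.077
vertex 1.718 -2.896 1.576
endloop
endfacet
facet normal 0.189 -0.221 -0.957
outer loop
vertex 2.585 -4.137 -0.077
vertex 2.102 -3.344 -0.356
vertex 3.054 -3.294 -0.179
endloop
endfacet
facet normal 0.716 -0.324 0.618
outer loop
vertex 2.585 -4.137 -0.077
vertex 3.054 -3.294 -0.179
vertex 1.718 -2.896 1.576
endloop
endfacet

endsolid


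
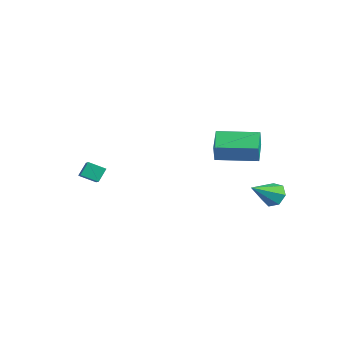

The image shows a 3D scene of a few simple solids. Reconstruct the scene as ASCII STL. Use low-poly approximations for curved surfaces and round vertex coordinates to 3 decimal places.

solid 
facet normal -0.798 0.347 -0.493
outer loop
vertex -4.11 -2.477 -0.316
vertex -3.549 -1.772 -0.728
vertex -3.927 -3.021 -0.996
endloop
endfacet
facet normal -0.567 -0.711 0.416
outer loop
vertex -2.531 -3.628 -0.132
vertex -4.11 -2.477 -0.316
vertex -3.927 -3.021 -0.996
endloop
endfacet
facet normal -0.798 0.347 -0.493
outer loop
vertex -3.927 -3.021 -0.996
vertex -3.549 -1.772 -0.728
vertex -3.366 -2.317 -1.408
endloop
endfacet
facet normal 0.207 -0.612 -0.764
outer loop
vertex -3.366 -2.317 -1.408
vertex -2.531 -3.628 -0.132
vertex -3.927 -3.021 -0.996
endloop
endfacet
facet normal -0.207 0.611 0.764
outer loop
vertex -4.11 -2.477 -0.316
vertex -2.153 -2.379 0.136
vertex -3.549 -1.772 -0.728
endloop
endfacet
facet normal -0.567 -0.711 0.417
outer loop
vertex -2.714 -3.083 0.548
vertex -4.11 -2.477 -0.316
vertex -2.531 -3.628 -0.132
endloop
endfacet
facet normal -0.207 0.612 0.763
outer loop
vertex -2.714 -3.083 0.548
vertex -2.153 -2.379 0.136
vertex -4.11 -2.477 -0.316
endloop
endfacet
facet normal 0.567 0.710 -0.417
outer loop
vertex -3.549 -1.772 -0.728
vertex -2.153 -2.379 0.136
vertex -3.366 -2.317 -1.408
endloop
endfacet
facet normal 0.207 -0.611 -0.764
outer loop
vertex -1.97 -2.923 -0.544
vertex -2.531 -3.628 -0.132
vertex -3.366 -2.317 -1.408
endloop
endfacet
facet normal 0.566 0.711 -0.416
outer loop
vertex -3.366 -2.317 -1.408
vertex -2.153 -2.379 0.136
vertex -1.97 -2.923 -0.544
endloop
endfacet
facet normal 0.798 -0.347 0.493
outer loop
vertex -1.97 -2.923 -0.544
vertex -2.714 -3.083 0.548
vertex -2.531 -3.628 -0.132
endloop
endfacet
facet normal 0.798 -0.347 0.493
outer loop
vertex -2.153 -2.379 0.136
vertex -2.714 -3.083 0.548
vertex -1.97 -2.923 -0.544
endloop
endfacet
facet normal -0.613 -0.790 -0.026
outer loop
vertex 1.148 1.79 1.996
vertex 0.061 2.618 2.45
vertex 0.891 2.024 0.953
endloop
endfacet
facet normal 0.755 -0.575 -0.315
outer loop
vertex 2.239 3.762 1.01
vertex 1.148 1.79 1.996
vertex 0.891 2.024 0.953
endloop
endfacet
facet normal -0.613 -0.790 -0.026
outer loop
vertex 0.891 2.024 0.953
vertex 0.061 2.618 2.45
vertex -0.196 2.852 1.407
endloop
endfacet
facet normal -0.234 0.213 -0.949
outer loop
vertex -0.196 2.852 1.407
vertex 2.239 3.762 1.01
vertex 0.891 2.024 0.953
endloop
endfacet
facet normal 0.234 -0.213 0.949
outer loop
vertex 1.148 1.79 1.996
vertex 1.409 4.356 2.507
vertex 0.061 2.618 2.45
endloop
endfacet
facet normal 0.755 -0.575 -0.315
outer loop
vertex 2.496 3.528 2.053
vertex 1.148 1.79 1.996
vertex 2.239 3.762 1.01
endloop
endfacet
facet normal 0.234 -0.213 0.949
outer loop
vertex 2.496 3.528 2.053
vertex 1.409 4.356 2.507
vertex 1.148 1.79 1.996
endloop
endfacet
facet normal -0.755 0.575 0.315
outer loop
vertex 0.061 2.618 2.45
vertex 1.409 4.356 2.507
vertex -0.196 2.852 1.407
endloop
endfacet
facet normal -0.234 0.213 -0.949
outer loop
vertex 1.152 4.59 1.464
vertex 2.239 3.762 1.01
vertex -0.196 2.852 1.407
endloop
endfacet
facet normal -0.755 0.575 0.315
outer loop
vertex -0.196 2.852 1.407
vertex 1.409 4.356 2.507
vertex 1.152 4.59 1.464
endloop
endfacet
facet normal 0.613 0.790 0.026
outer loop
vertex 1.152 4.59 1.464
vertex 2.496 3.528 2.053
vertex 2.239 3.762 1.01
endloop
endfacet
facet normal 0.613 0.790 0.026
outer loop
vertex 1.409 4.356 2.507
vertex 2.496 3.528 2.053
vertex 1.152 4.59 1.464
endloop
endfacet
facet normal -0.093 0.819 -0.567
outer loop
vertex 3.568 4.47 -0.977
vertex 2.888 4.228 -1.215
vertex 3.053 4.663 -0.614
endloop
endfacet
facet normal 0.609 0.167 0.775
outer loop
vertex 3.568 4.47 -0.977
vertex 3.053 4.663 -0.614
vertex 3.052 2.772 -0.205
endloop
endfacet
facet normal -0.093 0.818 -0.567
outer loop
vertex 3.053 4.663 -0.614
vertex 2.888 4.228 -1.215
vertex 2.413 4.529 -0.703
endloop
endfacet
facet normal -0.177 0.208 0.962
outer loop
vertex 3.053 4.663 -0.614
vertex 2.413 4.529 -0.703
vertex 3.052 2.772 -0.205
endloop
endfacet
facet normal -0.092 0.819 -0.566
outer loop
vertex 2.413 4.529 -0.703
vertex 2.888 4.228 -1.215
vertex 2.131 4.169 -1.178
endloop
endfacet
facet normal -0.806 -0.130 0.577
outer loop
vertex 2.413 4.529 -0.703
vertex 2.131 4.169 -1.178
vertex 3.052 2.772 -0.205
endloop
endfacet
facet normal -0.092 0.818 -0.568
outer loop
vertex 2.131 4.169 -1.178
vertex 2.888 4.228 -1.215
vertex 2.419 3.853 -1.68
endloop
endfacet
facet normal -0.802 -0.590 -0.089
outer loop
vertex 2.131 4.169 -1.178
vertex 2.419 3.853 -1.68
vertex 3.052 2.772 -0.205
endloop
endfacet
facet normal -0.092 0.819 -0.567
outer loop
vertex 2.419 3.853 -1.68
vertex 2.888 4.228 -1.215
vertex 3.06 3.82 -1.832
endloop
endfacet
facet normal -0.169 -0.828 -0.534
outer loop
vertex 2.419 3.853 -1.68
vertex 3.06 3.82 -1.832
vertex 3.052 2.772 -0.205
endloop
endfacet
facet normal -0.092 0.819 -0.567
outer loop
vertex 3.06 3.82 -1.832
vertex 2.888 4.228 -1.215
vertex 3.571 4.094 -1.519
endloop
endfacet
facet normal 0.616 -0.664 -0.424
outer loop
vertex 3.06 3.82 -1.832
vertex 3.571 4.094 -1.519
vertex 3.052 2.772 -0.205
endloop
endfacet
facet normal -0.092 0.818 -0.568
outer loop
vertex 3.571 4.094 -1.519
vertex 2.888 4.228 -1.215
vertex 3.568 4.47 -0.977
endloop
endfacet
facet normal 0.962 -0.221 0.158
outer loop
vertex 3.571 4.094 -1.519
vertex 3.568 4.47 -0.977
vertex 3.052 2.772 -0.205
endloop
endfacet

endsolid


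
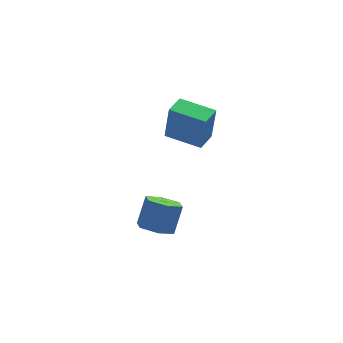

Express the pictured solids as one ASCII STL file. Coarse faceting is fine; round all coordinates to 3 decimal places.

solid 
facet normal -0.403 -0.359 -0.842
outer loop
vertex -1.264 -3.037 -2.194
vertex -1.96 -2.333 -2.161
vertex -1.109 -2.166 -2.639
endloop
endfacet
facet normal 0.902 -0.313 -0.298
outer loop
vertex -1.264 -3.037 -2.194
vertex -1.109 -2.166 -2.639
vertex -0.604 -2.45 -0.813
endloop
endfacet
facet normal 0.902 -0.312 -0.298
outer loop
vertex -0.604 -2.45 -0.813
vertex -1.109 -2.166 -2.639
vertex -0.449 -1.579 -1.257
endloop
endfacet
facet normal 0.403 0.358 0.843
outer loop
vertex -0.604 -2.45 -0.813
vertex -0.449 -1.579 -1.257
vertex -1.3 -1.747 -0.779
endloop
endfacet
facet normal -0.403 -0.358 -0.842
outer loop
vertex -1.109 -2.166 -2.639
vertex -1.96 -2.333 -2.161
vertex -1.805 -1.462 -2.605
endloop
endfacet
facet normal 0.587 0.606 -0.537
outer loop
vertex -1.109 -2.166 -2.639
vertex -1.805 -1.462 -2.605
vertex -0.449 -1.579 -1.257
endloop
endfacet
facet normal 0.587 0.606 -0.537
outer loop
vertex -0.449 -1.579 -1.257
vertex -1.805 -1.462 -2.605
vertex -1.145 -0.875 -1.223
endloop
endfacet
facet normal 0.403 0.357 0.843
outer loop
vertex -0.449 -1.579 -1.257
vertex -1.145 -0.875 -1.223
vertex -1.3 -1.747 -0.779
endloop
endfacet
facet normal -0.403 -0.358 -0.843
outer loop
vertex -1.805 -1.462 -2.605
vertex -1.96 -2.333 -2.161
vertex -2.656 -1.63 -2.127
endloop
endfacet
facet normal -0.316 0.918 -0.239
outer loop
vertex -1.805 -1.462 -2.605
vertex -2.656 -1.63 -2.127
vertex -1.145 -0.875 -1.223
endloop
endfacet
facet normal -0.316 0.918 -0.239
outer loop
vertex -1.145 -0.875 -1.223
vertex -2.656 -1.63 -2.127
vertex -1.996 -1.043 -0.746
endloop
endfacet
facet normal 0.402 0.358 0.843
outer loop
vertex -1.145 -0.875 -1.223
vertex -1.996 -1.043 -0.746
vertex -1.3 -1.747 -0.779
endloop
endfacet
facet normal -0.403 -0.358 -0.843
outer loop
vertex -2.656 -1.63 -2.127
vertex -1.96 -2.333 -2.161
vertex -2.811 -2.501 -1.683
endloop
endfacet
facet normal -0.902 0.313 0.298
outer loop
vertex -2.656 -1.63 -2.127
vertex -2.811 -2.501 -1.683
vertex -1.996 -1.043 -0.746
endloop
endfacet
facet normal -0.902 0.313 0.298
outer loop
vertex -1.996 -1.043 -0.746
vertex -2.811 -2.501 -1.683
vertex -2.151 -1.914 -0.301
endloop
endfacet
facet normal 0.403 0.359 0.842
outer loop
vertex -1.996 -1.043 -0.746
vertex -2.151 -1.914 -0.301
vertex -1.3 -1.747 -0.779
endloop
endfacet
facet normal -0.403 -0.357 -0.843
outer loop
vertex -2.811 -2.501 -1.683
vertex -1.96 -2.333 -2.161
vertex -2.115 -3.205 -1.717
endloop
endfacet
facet normal -0.587 -0.606 0.537
outer loop
vertex -2.811 -2.501 -1.683
vertex -2.115 -3.205 -1.717
vertex -2.151 -1.914 -0.301
endloop
endfacet
facet normal -0.587 -0.606 0.537
outer loop
vertex -2.151 -1.914 -0.301
vertex -2.115 -3.205 -1.717
vertex -1.455 -2.618 -0.335
endloop
endfacet
facet normal 0.403 0.358 0.842
outer loop
vertex -2.151 -1.914 -0.301
vertex -1.455 -2.618 -0.335
vertex -1.3 -1.747 -0.779
endloop
endfacet
facet normal -0.402 -0.358 -0.843
outer loop
vertex -2.115 -3.205 -1.717
vertex -1.96 -2.333 -2.161
vertex -1.264 -3.037 -2.194
endloop
endfacet
facet normal 0.315 -0.918 0.239
outer loop
vertex -2.115 -3.205 -1.717
vertex -1.264 -3.037 -2.194
vertex -1.455 -2.618 -0.335
endloop
endfacet
facet normal 0.316 -0.918 0.239
outer loop
vertex -1.455 -2.618 -0.335
vertex -1.264 -3.037 -2.194
vertex -0.604 -2.45 -0.813
endloop
endfacet
facet normal 0.403 0.358 0.843
outer loop
vertex -1.455 -2.618 -0.335
vertex -0.604 -2.45 -0.813
vertex -1.3 -1.747 -0.779
endloop
endfacet
facet normal -0.692 0.714 0.108
outer loop
vertex 1.069 4.13 1.027
vertex 1.98 5.016 1.004
vertex 0.881 4.269 -1.1
endloop
endfacet
facet normal -0.717 -0.697 0.018
outer loop
vertex 2.32 2.784 -1.324
vertex 1.069 4.13 1.027
vertex 0.881 4.269 -1.1
endloop
endfacet
facet normal -0.692 0.714 0.108
outer loop
vertex 0.881 4.269 -1.1
vertex 1.98 5.016 1.004
vertex 1.791 5.155 -1.123
endloop
endfacet
facet normal -0.088 0.065 -0.994
outer loop
vertex 1.791 5.155 -1.123
vertex 2.32 2.784 -1.324
vertex 0.881 4.269 -1.1
endloop
endfacet
facet normal 0.088 -0.065 0.994
outer loop
vertex 1.069 4.13 1.027
vertex 3.419 3.531 0.78
vertex 1.98 5.016 1.004
endloop
endfacet
facet normal -0.716 -0.697 0.018
outer loop
vertex 2.509 2.645 0.803
vertex 1.069 4.13 1.027
vertex 2.32 2.784 -1.324
endloop
endfacet
facet normal 0.088 -0.065 0.994
outer loop
vertex 2.509 2.645 0.803
vertex 3.419 3.531 0.78
vertex 1.069 4.13 1.027
endloop
endfacet
facet normal 0.717 0.697 -0.018
outer loop
vertex 1.98 5.016 1.004
vertex 3.419 3.531 0.78
vertex 1.791 5.155 -1.123
endloop
endfacet
facet normal -0.088 0.065 -0.994
outer loop
vertex 3.231 3.67 -1.347
vertex 2.32 2.784 -1.324
vertex 1.791 5.155 -1.123
endloop
endfacet
facet normal 0.716 0.697 -0.018
outer loop
vertex 1.791 5.155 -1.123
vertex 3.419 3.531 0.78
vertex 3.231 3.67 -1.347
endloop
endfacet
facet normal 0.692 -0.714 -0.108
outer loop
vertex 3.231 3.67 -1.347
vertex 2.509 2.645 0.803
vertex 2.32 2.784 -1.324
endloop
endfacet
facet normal 0.692 -0.714 -0.108
outer loop
vertex 3.419 3.531 0.78
vertex 2.509 2.645 0.803
vertex 3.231 3.67 -1.347
endloop
endfacet

endsolid


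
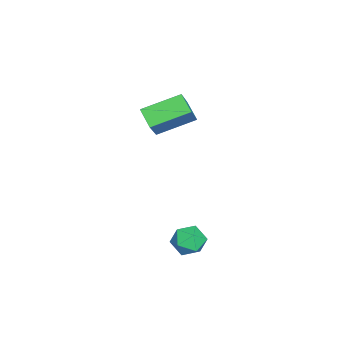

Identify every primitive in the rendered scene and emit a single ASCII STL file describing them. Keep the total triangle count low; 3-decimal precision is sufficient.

solid 
facet normal -0.130 0.657 0.743
outer loop
vertex 0.946 1.732 -2.672
vertex 0.656 1.253 -2.299
vertex 1.321 1.347 -2.266
endloop
endfacet
facet normal 0.451 0.817 0.359
outer loop
vertex 0.946 1.732 -2.672
vertex 1.321 1.347 -2.266
vertex 1.54 1.498 -2.885
endloop
endfacet
facet normal 0.247 0.915 -0.318
outer loop
vertex 0.946 1.732 -2.672
vertex 1.54 1.498 -2.885
vertex 1.01 1.497 -3.299
endloop
endfacet
facet normal -0.460 0.815 -0.352
outer loop
vertex 0.946 1.732 -2.672
vertex 1.01 1.497 -3.299
vertex 0.463 1.345 -2.937
endloop
endfacet
facet normal -0.692 0.655 0.304
outer loop
vertex 0.946 1.732 -2.672
vertex 0.463 1.345 -2.937
vertex 0.656 1.253 -2.299
endloop
endfacet
facet normal 0.890 0.257 0.377
outer loop
vertex 1.54 1.498 -2.885
vertex 1.321 1.347 -2.266
vertex 1.617 0.875 -2.643
endloop
endfacet
facet normal -0.049 -0.004 0.999
outer loop
vertex 1.321 1.347 -2.266
vertex 0.656 1.253 -2.299
vertex 1.07 0.723 -2.281
endloop
endfacet
facet normal -0.957 -0.006 0.289
outer loop
vertex 0.656 1.253 -2.299
vertex 0.463 1.345 -2.937
vertex 0.54 0.722 -2.695
endloop
endfacet
facet normal -0.582 0.253 -0.773
outer loop
vertex 0.463 1.345 -2.937
vertex 1.01 1.497 -3.299
vertex 0.759 0.873 -3.314
endloop
endfacet
facet normal 0.560 0.413 -0.718
outer loop
vertex 1.01 1.497 -3.299
vertex 1.54 1.498 -2.885
vertex 1.424 0.967 -3.281
endloop
endfacet
facet normal 0.460 -0.815 0.352
outer loop
vertex 1.134 0.488 -2.908
vertex 1.617 0.875 -2.643
vertex 1.07 0.723 -2.281
endloop
endfacet
facet normal -0.247 -0.915 0.318
outer loop
vertex 1.134 0.488 -2.908
vertex 1.07 0.723 -2.281
vertex 0.54 0.722 -2.695
endloop
endfacet
facet normal -0.451 -0.817 -0.359
outer loop
vertex 1.134 0.488 -2.908
vertex 0.54 0.722 -2.695
vertex 0.759 0.873 -3.314
endloop
endfacet
facet normal 0.130 -0.657 -0.743
outer loop
vertex 1.134 0.488 -2.908
vertex 0.759 0.873 -3.314
vertex 1.424 0.967 -3.281
endloop
endfacet
facet normal 0.692 -0.655 -0.304
outer loop
vertex 1.134 0.488 -2.908
vertex 1.424 0.967 -3.281
vertex 1.617 0.875 -2.643
endloop
endfacet
facet normal 0.582 -0.253 0.773
outer loop
vertex 1.07 0.723 -2.281
vertex 1.617 0.875 -2.643
vertex 1.321 1.347 -2.266
endloop
endfacet
facet normal -0.560 -0.413 0.718
outer loop
vertex 0.54 0.722 -2.695
vertex 1.07 0.723 -2.281
vertex 0.656 1.253 -2.299
endloop
endfacet
facet normal -0.890 -0.257 -0.377
outer loop
vertex 0.759 0.873 -3.314
vertex 0.54 0.722 -2.695
vertex 0.463 1.345 -2.937
endloop
endfacet
facet normal 0.049 0.004 -0.999
outer loop
vertex 1.424 0.967 -3.281
vertex 0.759 0.873 -3.314
vertex 1.01 1.497 -3.299
endloop
endfacet
facet normal 0.957 0.006 -0.289
outer loop
vertex 1.617 0.875 -2.643
vertex 1.424 0.967 -3.281
vertex 1.54 1.498 -2.885
endloop
endfacet
facet normal -0.694 -0.027 -0.719
outer loop
vertex -3.446 -1.504 0.007
vertex -4.094 -0.196 0.584
vertex -2.933 -1.024 -0.506
endloop
endfacet
facet normal 0.413 -0.834 -0.367
outer loop
vertex -1.926 -0.984 0.536
vertex -3.446 -1.504 0.007
vertex -2.933 -1.024 -0.506
endloop
endfacet
facet normal -0.694 -0.027 -0.719
outer loop
vertex -2.933 -1.024 -0.506
vertex -4.094 -0.196 0.584
vertex -3.581 0.285 0.071
endloop
endfacet
facet normal 0.589 0.552 -0.590
outer loop
vertex -3.581 0.285 0.071
vertex -1.926 -0.984 0.536
vertex -2.933 -1.024 -0.506
endloop
endfacet
facet normal -0.589 -0.552 0.590
outer loop
vertex -3.446 -1.504 0.007
vertex -3.087 -0.156 1.626
vertex -4.094 -0.196 0.584
endloop
endfacet
facet normal 0.413 -0.833 -0.368
outer loop
vertex -2.439 -1.465 1.049
vertex -3.446 -1.504 0.007
vertex -1.926 -0.984 0.536
endloop
endfacet
facet normal -0.589 -0.552 0.590
outer loop
vertex -2.439 -1.465 1.049
vertex -3.087 -0.156 1.626
vertex -3.446 -1.504 0.007
endloop
endfacet
facet normal -0.413 0.833 0.368
outer loop
vertex -4.094 -0.196 0.584
vertex -3.087 -0.156 1.626
vertex -3.581 0.285 0.071
endloop
endfacet
facet normal 0.589 0.552 -0.590
outer loop
vertex -2.574 0.324 1.113
vertex -1.926 -0.984 0.536
vertex -3.581 0.285 0.071
endloop
endfacet
facet normal -0.412 0.834 0.367
outer loop
vertex -3.581 0.285 0.071
vertex -3.087 -0.156 1.626
vertex -2.574 0.324 1.113
endloop
endfacet
facet normal 0.694 0.027 0.719
outer loop
vertex -2.574 0.324 1.113
vertex -2.439 -1.465 1.049
vertex -1.926 -0.984 0.536
endloop
endfacet
facet normal 0.694 0.027 0.719
outer loop
vertex -3.087 -0.156 1.626
vertex -2.439 -1.465 1.049
vertex -2.574 0.324 1.113
endloop
endfacet

endsolid


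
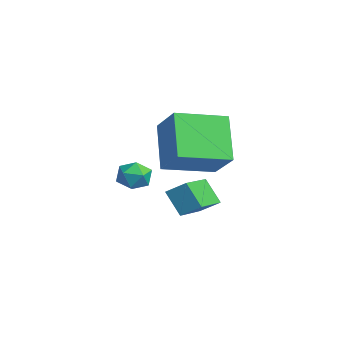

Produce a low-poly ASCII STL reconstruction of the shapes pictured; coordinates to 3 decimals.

solid 
facet normal -0.729 0.652 -0.208
outer loop
vertex -3.362 3.23 -2.743
vertex -2.775 3.589 -3.677
vertex -3.772 2.614 -3.237
endloop
endfacet
facet normal -0.506 -0.309 0.805
outer loop
vertex -2.605 1.571 -2.903
vertex -3.362 3.23 -2.743
vertex -3.772 2.614 -3.237
endloop
endfacet
facet normal -0.729 0.652 -0.209
outer loop
vertex -3.772 2.614 -3.237
vertex -2.775 3.589 -3.677
vertex -3.185 2.972 -4.171
endloop
endfacet
facet normal -0.460 -0.693 -0.555
outer loop
vertex -3.185 2.972 -4.171
vertex -2.605 1.571 -2.903
vertex -3.772 2.614 -3.237
endloop
endfacet
facet normal 0.460 0.693 0.555
outer loop
vertex -3.362 3.23 -2.743
vertex -1.608 2.546 -3.343
vertex -2.775 3.589 -3.677
endloop
endfacet
facet normal -0.506 -0.309 0.805
outer loop
vertex -2.195 2.188 -2.409
vertex -3.362 3.23 -2.743
vertex -2.605 1.571 -2.903
endloop
endfacet
facet normal 0.460 0.693 0.555
outer loop
vertex -2.195 2.188 -2.409
vertex -1.608 2.546 -3.343
vertex -3.362 3.23 -2.743
endloop
endfacet
facet normal 0.506 0.308 -0.805
outer loop
vertex -2.775 3.589 -3.677
vertex -1.608 2.546 -3.343
vertex -3.185 2.972 -4.171
endloop
endfacet
facet normal -0.460 -0.693 -0.555
outer loop
vertex -2.018 1.93 -3.837
vertex -2.605 1.571 -2.903
vertex -3.185 2.972 -4.171
endloop
endfacet
facet normal 0.506 0.309 -0.805
outer loop
vertex -3.185 2.972 -4.171
vertex -1.608 2.546 -3.343
vertex -2.018 1.93 -3.837
endloop
endfacet
facet normal 0.730 -0.651 0.208
outer loop
vertex -2.018 1.93 -3.837
vertex -2.195 2.188 -2.409
vertex -2.605 1.571 -2.903
endloop
endfacet
facet normal 0.729 -0.652 0.208
outer loop
vertex -1.608 2.546 -3.343
vertex -2.195 2.188 -2.409
vertex -2.018 1.93 -3.837
endloop
endfacet
facet normal -0.219 0.585 0.781
outer loop
vertex -1.899 0.915 -1.574
vertex -2.461 0.56 -1.466
vertex -1.885 0.378 -1.168
endloop
endfacet
facet normal 0.488 0.535 0.690
outer loop
vertex -1.899 0.915 -1.574
vertex -1.885 0.378 -1.168
vertex -1.383 0.483 -1.604
endloop
endfacet
facet normal 0.643 0.765 0.034
outer loop
vertex -1.899 0.915 -1.574
vertex -1.383 0.483 -1.604
vertex -1.648 0.731 -2.171
endloop
endfacet
facet normal 0.032 0.959 -0.282
outer loop
vertex -1.899 0.915 -1.574
vertex -1.648 0.731 -2.171
vertex -2.314 0.778 -2.086
endloop
endfacet
facet normal -0.501 0.847 0.179
outer loop
vertex -1.899 0.915 -1.574
vertex -2.314 0.778 -2.086
vertex -2.461 0.56 -1.466
endloop
endfacet
facet normal 0.666 -0.155 0.730
outer loop
vertex -1.383 0.483 -1.604
vertex -1.885 0.378 -1.168
vertex -1.626 -0.138 -1.514
endloop
endfacet
facet normal -0.477 -0.074 0.876
outer loop
vertex -1.885 0.378 -1.168
vertex -2.461 0.56 -1.466
vertex -2.292 -0.091 -1.429
endloop
endfacet
facet normal -0.932 0.350 -0.098
outer loop
vertex -2.461 0.56 -1.466
vertex -2.314 0.778 -2.086
vertex -2.557 0.157 -1.996
endloop
endfacet
facet normal -0.070 0.531 -0.844
outer loop
vertex -2.314 0.778 -2.086
vertex -1.648 0.731 -2.171
vertex -2.055 0.262 -2.432
endloop
endfacet
facet normal 0.917 0.219 -0.333
outer loop
vertex -1.648 0.731 -2.171
vertex -1.383 0.483 -1.604
vertex -1.479 0.08 -2.134
endloop
endfacet
facet normal -0.032 -0.959 0.282
outer loop
vertex -2.041 -0.275 -2.026
vertex -1.626 -0.138 -1.514
vertex -2.292 -0.091 -1.429
endloop
endfacet
facet normal -0.643 -0.765 -0.034
outer loop
vertex -2.041 -0.275 -2.026
vertex -2.292 -0.091 -1.429
vertex -2.557 0.157 -1.996
endloop
endfacet
facet normal -0.488 -0.535 -0.690
outer loop
vertex -2.041 -0.275 -2.026
vertex -2.557 0.157 -1.996
vertex -2.055 0.262 -2.432
endloop
endfacet
facet normal 0.219 -0.585 -0.781
outer loop
vertex -2.041 -0.275 -2.026
vertex -2.055 0.262 -2.432
vertex -1.479 0.08 -2.134
endloop
endfacet
facet normal 0.501 -0.847 -0.179
outer loop
vertex -2.041 -0.275 -2.026
vertex -1.479 0.08 -2.134
vertex -1.626 -0.138 -1.514
endloop
endfacet
facet normal 0.070 -0.531 0.844
outer loop
vertex -2.292 -0.091 -1.429
vertex -1.626 -0.138 -1.514
vertex -1.885 0.378 -1.168
endloop
endfacet
facet normal -0.917 -0.219 0.333
outer loop
vertex -2.557 0.157 -1.996
vertex -2.292 -0.091 -1.429
vertex -2.461 0.56 -1.466
endloop
endfacet
facet normal -0.666 0.155 -0.730
outer loop
vertex -2.055 0.262 -2.432
vertex -2.557 0.157 -1.996
vertex -2.314 0.778 -2.086
endloop
endfacet
facet normal 0.477 0.074 -0.876
outer loop
vertex -1.479 0.08 -2.134
vertex -2.055 0.262 -2.432
vertex -1.648 0.731 -2.171
endloop
endfacet
facet normal 0.932 -0.350 0.098
outer loop
vertex -1.626 -0.138 -1.514
vertex -1.479 0.08 -2.134
vertex -1.383 0.483 -1.604
endloop
endfacet
facet normal -0.783 -0.151 -0.604
outer loop
vertex -1.804 1.072 0.451
vertex -1.898 2.957 0.101
vertex -0.588 0.85 -1.07
endloop
endfacet
facet normal 0.049 -0.982 0.183
outer loop
vertex 0.618 1.083 -0.141
vertex -1.804 1.072 0.451
vertex -0.588 0.85 -1.07
endloop
endfacet
facet normal -0.783 -0.151 -0.603
outer loop
vertex -0.588 0.85 -1.07
vertex -1.898 2.957 0.101
vertex -0.682 2.735 -1.421
endloop
endfacet
facet normal 0.620 -0.114 -0.776
outer loop
vertex -0.682 2.735 -1.421
vertex 0.618 1.083 -0.141
vertex -0.588 0.85 -1.07
endloop
endfacet
facet normal -0.620 0.113 0.776
outer loop
vertex -1.804 1.072 0.451
vertex -0.692 3.19 1.03
vertex -1.898 2.957 0.101
endloop
endfacet
facet normal 0.049 -0.982 0.182
outer loop
vertex -0.598 1.305 1.381
vertex -1.804 1.072 0.451
vertex 0.618 1.083 -0.141
endloop
endfacet
facet normal -0.620 0.114 0.776
outer loop
vertex -0.598 1.305 1.381
vertex -0.692 3.19 1.03
vertex -1.804 1.072 0.451
endloop
endfacet
facet normal -0.049 0.982 -0.182
outer loop
vertex -1.898 2.957 0.101
vertex -0.692 3.19 1.03
vertex -0.682 2.735 -1.421
endloop
endfacet
facet normal 0.620 -0.113 -0.776
outer loop
vertex 0.524 2.968 -0.491
vertex 0.618 1.083 -0.141
vertex -0.682 2.735 -1.421
endloop
endfacet
facet normal -0.049 0.982 -0.182
outer loop
vertex -0.682 2.735 -1.421
vertex -0.692 3.19 1.03
vertex 0.524 2.968 -0.491
endloop
endfacet
facet normal 0.783 0.151 0.603
outer loop
vertex 0.524 2.968 -0.491
vertex -0.598 1.305 1.381
vertex 0.618 1.083 -0.141
endloop
endfacet
facet normal 0.783 0.151 0.604
outer loop
vertex -0.692 3.19 1.03
vertex -0.598 1.305 1.381
vertex 0.524 2.968 -0.491
endloop
endfacet

endsolid


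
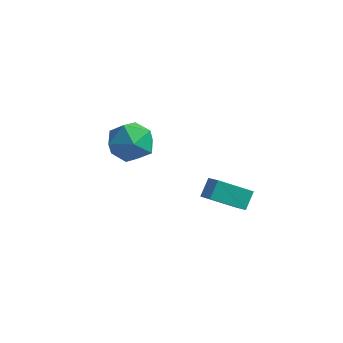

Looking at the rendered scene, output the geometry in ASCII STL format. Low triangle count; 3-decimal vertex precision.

solid 
facet normal -0.756 0.646 0.109
outer loop
vertex -3.631 3.014 2.453
vertex -4.056 2.388 3.213
vertex -3.359 3.158 3.481
endloop
endfacet
facet normal -0.161 0.982 -0.095
outer loop
vertex -3.631 3.014 2.453
vertex -3.359 3.158 3.481
vertex -2.609 3.207 2.715
endloop
endfacet
facet normal 0.051 0.698 -0.714
outer loop
vertex -3.631 3.014 2.453
vertex -2.609 3.207 2.715
vertex -2.843 2.467 1.975
endloop
endfacet
facet normal -0.412 0.186 -0.892
outer loop
vertex -3.631 3.014 2.453
vertex -2.843 2.467 1.975
vertex -3.737 1.961 2.283
endloop
endfacet
facet normal -0.911 0.154 -0.383
outer loop
vertex -3.631 3.014 2.453
vertex -3.737 1.961 2.283
vertex -4.056 2.388 3.213
endloop
endfacet
facet normal 0.345 0.852 0.393
outer loop
vertex -2.609 3.207 2.715
vertex -3.359 3.158 3.481
vertex -2.403 2.699 3.637
endloop
endfacet
facet normal -0.618 0.308 0.723
outer loop
vertex -3.359 3.158 3.481
vertex -4.056 2.388 3.213
vertex -3.297 2.193 3.945
endloop
endfacet
facet normal -0.870 -0.488 -0.074
outer loop
vertex -4.056 2.388 3.213
vertex -3.737 1.961 2.283
vertex -3.531 1.453 3.205
endloop
endfacet
facet normal -0.063 -0.436 -0.898
outer loop
vertex -3.737 1.961 2.283
vertex -2.843 2.467 1.975
vertex -2.781 1.502 2.439
endloop
endfacet
facet normal 0.689 0.392 -0.610
outer loop
vertex -2.843 2.467 1.975
vertex -2.609 3.207 2.715
vertex -2.084 2.272 2.707
endloop
endfacet
facet normal 0.412 -0.186 0.892
outer loop
vertex -2.509 1.646 3.467
vertex -2.403 2.699 3.637
vertex -3.297 2.193 3.945
endloop
endfacet
facet normal -0.051 -0.698 0.714
outer loop
vertex -2.509 1.646 3.467
vertex -3.297 2.193 3.945
vertex -3.531 1.453 3.205
endloop
endfacet
facet normal 0.161 -0.982 0.095
outer loop
vertex -2.509 1.646 3.467
vertex -3.531 1.453 3.205
vertex -2.781 1.502 2.439
endloop
endfacet
facet normal 0.756 -0.646 -0.109
outer loop
vertex -2.509 1.646 3.467
vertex -2.781 1.502 2.439
vertex -2.084 2.272 2.707
endloop
endfacet
facet normal 0.911 -0.154 0.383
outer loop
vertex -2.509 1.646 3.467
vertex -2.084 2.272 2.707
vertex -2.403 2.699 3.637
endloop
endfacet
facet normal 0.063 0.436 0.898
outer loop
vertex -3.297 2.193 3.945
vertex -2.403 2.699 3.637
vertex -3.359 3.158 3.481
endloop
endfacet
facet normal -0.689 -0.392 0.610
outer loop
vertex -3.531 1.453 3.205
vertex -3.297 2.193 3.945
vertex -4.056 2.388 3.213
endloop
endfacet
facet normal -0.345 -0.852 -0.393
outer loop
vertex -2.781 1.502 2.439
vertex -3.531 1.453 3.205
vertex -3.737 1.961 2.283
endloop
endfacet
facet normal 0.618 -0.308 -0.723
outer loop
vertex -2.084 2.272 2.707
vertex -2.781 1.502 2.439
vertex -2.843 2.467 1.975
endloop
endfacet
facet normal 0.870 0.488 0.074
outer loop
vertex -2.403 2.699 3.637
vertex -2.084 2.272 2.707
vertex -2.609 3.207 2.715
endloop
endfacet
facet normal -0.661 -0.543 0.517
outer loop
vertex 1.278 1.437 2.976
vertex 0.648 1.836 2.59
vertex 1.281 0.821 2.333
endloop
endfacet
facet normal 0.750 -0.476 0.459
outer loop
vertex 2.332 1.684 1.51
vertex 1.278 1.437 2.976
vertex 1.281 0.821 2.333
endloop
endfacet
facet normal -0.661 -0.543 0.517
outer loop
vertex 1.281 0.821 2.333
vertex 0.648 1.836 2.59
vertex 0.651 1.22 1.947
endloop
endfacet
facet normal 0.004 -0.692 -0.722
outer loop
vertex 0.651 1.22 1.947
vertex 2.332 1.684 1.51
vertex 1.281 0.821 2.333
endloop
endfacet
facet normal -0.004 0.692 0.722
outer loop
vertex 1.278 1.437 2.976
vertex 1.699 2.699 1.767
vertex 0.648 1.836 2.59
endloop
endfacet
facet normal 0.750 -0.476 0.459
outer loop
vertex 2.329 2.3 2.153
vertex 1.278 1.437 2.976
vertex 2.332 1.684 1.51
endloop
endfacet
facet normal -0.004 0.692 0.722
outer loop
vertex 2.329 2.3 2.153
vertex 1.699 2.699 1.767
vertex 1.278 1.437 2.976
endloop
endfacet
facet normal -0.750 0.476 -0.459
outer loop
vertex 0.648 1.836 2.59
vertex 1.699 2.699 1.767
vertex 0.651 1.22 1.947
endloop
endfacet
facet normal 0.004 -0.692 -0.722
outer loop
vertex 1.702 2.083 1.124
vertex 2.332 1.684 1.51
vertex 0.651 1.22 1.947
endloop
endfacet
facet normal -0.750 0.476 -0.459
outer loop
vertex 0.651 1.22 1.947
vertex 1.699 2.699 1.767
vertex 1.702 2.083 1.124
endloop
endfacet
facet normal 0.661 0.543 -0.517
outer loop
vertex 1.702 2.083 1.124
vertex 2.329 2.3 2.153
vertex 2.332 1.684 1.51
endloop
endfacet
facet normal 0.661 0.543 -0.517
outer loop
vertex 1.699 2.699 1.767
vertex 2.329 2.3 2.153
vertex 1.702 2.083 1.124
endloop
endfacet

endsolid


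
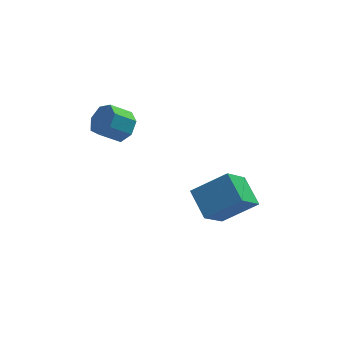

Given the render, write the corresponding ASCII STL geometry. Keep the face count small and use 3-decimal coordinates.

solid 
facet normal 0.759 0.108 -0.642
outer loop
vertex -0.056 1.271 2.329
vertex -0.558 1.534 1.779
vertex -0.159 1.948 2.321
endloop
endfacet
facet normal 0.632 0.105 0.768
outer loop
vertex -0.056 1.271 2.329
vertex -0.159 1.948 2.321
vertex -0.961 1.142 3.092
endloop
endfacet
facet normal 0.632 0.105 0.768
outer loop
vertex -0.961 1.142 3.092
vertex -0.159 1.948 2.321
vertex -1.064 1.82 3.084
endloop
endfacet
facet normal -0.761 -0.108 0.640
outer loop
vertex -0.961 1.142 3.092
vertex -1.064 1.82 3.084
vertex -1.462 1.406 2.541
endloop
endfacet
facet normal 0.760 0.108 -0.641
outer loop
vertex -0.159 1.948 2.321
vertex -0.558 1.534 1.779
vertex -0.563 2.314 1.904
endloop
endfacet
facet normal 0.276 0.839 0.469
outer loop
vertex -0.159 1.948 2.321
vertex -0.563 2.314 1.904
vertex -1.064 1.82 3.084
endloop
endfacet
facet normal 0.277 0.839 0.469
outer loop
vertex -1.064 1.82 3.084
vertex -0.563 2.314 1.904
vertex -1.467 2.186 2.667
endloop
endfacet
facet normal -0.761 -0.108 0.640
outer loop
vertex -1.064 1.82 3.084
vertex -1.467 2.186 2.667
vertex -1.462 1.406 2.541
endloop
endfacet
facet normal 0.761 0.107 -0.640
outer loop
vertex -0.563 2.314 1.904
vertex -0.558 1.534 1.779
vertex -0.962 2.093 1.393
endloop
endfacet
facet normal -0.287 0.940 -0.182
outer loop
vertex -0.563 2.314 1.904
vertex -0.962 2.093 1.393
vertex -1.467 2.186 2.667
endloop
endfacet
facet normal -0.288 0.940 -0.183
outer loop
vertex -1.467 2.186 2.667
vertex -0.962 2.093 1.393
vertex -1.867 1.964 2.156
endloop
endfacet
facet normal -0.759 -0.109 0.642
outer loop
vertex -1.467 2.186 2.667
vertex -1.867 1.964 2.156
vertex -1.462 1.406 2.541
endloop
endfacet
facet normal 0.761 0.108 -0.640
outer loop
vertex -0.962 2.093 1.393
vertex -0.558 1.534 1.779
vertex -1.057 1.451 1.172
endloop
endfacet
facet normal -0.635 0.334 -0.697
outer loop
vertex -0.962 2.093 1.393
vertex -1.057 1.451 1.172
vertex -1.867 1.964 2.156
endloop
endfacet
facet normal -0.635 0.334 -0.697
outer loop
vertex -1.867 1.964 2.156
vertex -1.057 1.451 1.172
vertex -1.962 1.322 1.935
endloop
endfacet
facet normal -0.759 -0.108 0.642
outer loop
vertex -1.867 1.964 2.156
vertex -1.962 1.322 1.935
vertex -1.462 1.406 2.541
endloop
endfacet
facet normal 0.761 0.108 -0.640
outer loop
vertex -1.057 1.451 1.172
vertex -0.558 1.534 1.779
vertex -0.776 0.872 1.408
endloop
endfacet
facet normal -0.504 -0.524 -0.686
outer loop
vertex -1.057 1.451 1.172
vertex -0.776 0.872 1.408
vertex -1.962 1.322 1.935
endloop
endfacet
facet normal -0.504 -0.524 -0.686
outer loop
vertex -1.962 1.322 1.935
vertex -0.776 0.872 1.408
vertex -1.681 0.743 2.171
endloop
endfacet
facet normal -0.760 -0.107 0.642
outer loop
vertex -1.962 1.322 1.935
vertex -1.681 0.743 2.171
vertex -1.462 1.406 2.541
endloop
endfacet
facet normal 0.761 0.108 -0.640
outer loop
vertex -0.776 0.872 1.408
vertex -0.558 1.534 1.779
vertex -0.331 0.791 1.923
endloop
endfacet
facet normal 0.006 -0.987 -0.160
outer loop
vertex -0.776 0.872 1.408
vertex -0.331 0.791 1.923
vertex -1.681 0.743 2.171
endloop
endfacet
facet normal 0.006 -0.987 -0.159
outer loop
vertex -1.681 0.743 2.171
vertex -0.331 0.791 1.923
vertex -1.235 0.663 2.685
endloop
endfacet
facet normal -0.759 -0.108 0.642
outer loop
vertex -1.681 0.743 2.171
vertex -1.235 0.663 2.685
vertex -1.462 1.406 2.541
endloop
endfacet
facet normal 0.759 0.108 -0.642
outer loop
vertex -0.331 0.791 1.923
vertex -0.558 1.534 1.779
vertex -0.056 1.271 2.329
endloop
endfacet
facet normal 0.512 -0.707 0.489
outer loop
vertex -0.331 0.791 1.923
vertex -0.056 1.271 2.329
vertex -1.235 0.663 2.685
endloop
endfacet
facet normal 0.512 -0.707 0.488
outer loop
vertex -1.235 0.663 2.685
vertex -0.056 1.271 2.329
vertex -0.961 1.142 3.092
endloop
endfacet
facet normal -0.761 -0.108 0.640
outer loop
vertex -1.235 0.663 2.685
vertex -0.961 1.142 3.092
vertex -1.462 1.406 2.541
endloop
endfacet
facet normal -0.476 -0.501 0.723
outer loop
vertex 4.019 -1.071 -1.482
vertex 3.629 0.236 -0.834
vertex 2.438 -1.037 -2.5
endloop
endfacet
facet normal 0.258 -0.866 -0.429
outer loop
vertex 3.391 -0.036 -3.946
vertex 4.019 -1.071 -1.482
vertex 2.438 -1.037 -2.5
endloop
endfacet
facet normal -0.477 -0.500 0.723
outer loop
vertex 2.438 -1.037 -2.5
vertex 3.629 0.236 -0.834
vertex 2.049 0.27 -1.852
endloop
endfacet
facet normal -0.841 0.018 -0.541
outer loop
vertex 2.049 0.27 -1.852
vertex 3.391 -0.036 -3.946
vertex 2.438 -1.037 -2.5
endloop
endfacet
facet normal 0.840 -0.018 0.542
outer loop
vertex 4.019 -1.071 -1.482
vertex 4.582 1.237 -2.28
vertex 3.629 0.236 -0.834
endloop
endfacet
facet normal 0.258 -0.866 -0.429
outer loop
vertex 4.971 -0.07 -2.928
vertex 4.019 -1.071 -1.482
vertex 3.391 -0.036 -3.946
endloop
endfacet
facet normal 0.841 -0.018 0.541
outer loop
vertex 4.971 -0.07 -2.928
vertex 4.582 1.237 -2.28
vertex 4.019 -1.071 -1.482
endloop
endfacet
facet normal -0.258 0.866 0.429
outer loop
vertex 3.629 0.236 -0.834
vertex 4.582 1.237 -2.28
vertex 2.049 0.27 -1.852
endloop
endfacet
facet normal -0.841 0.018 -0.541
outer loop
vertex 3.001 1.271 -3.298
vertex 3.391 -0.036 -3.946
vertex 2.049 0.27 -1.852
endloop
endfacet
facet normal -0.258 0.866 0.429
outer loop
vertex 2.049 0.27 -1.852
vertex 4.582 1.237 -2.28
vertex 3.001 1.271 -3.298
endloop
endfacet
facet normal 0.476 0.501 -0.723
outer loop
vertex 3.001 1.271 -3.298
vertex 4.971 -0.07 -2.928
vertex 3.391 -0.036 -3.946
endloop
endfacet
facet normal 0.476 0.500 -0.723
outer loop
vertex 4.582 1.237 -2.28
vertex 4.971 -0.07 -2.928
vertex 3.001 1.271 -3.298
endloop
endfacet

endsolid
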